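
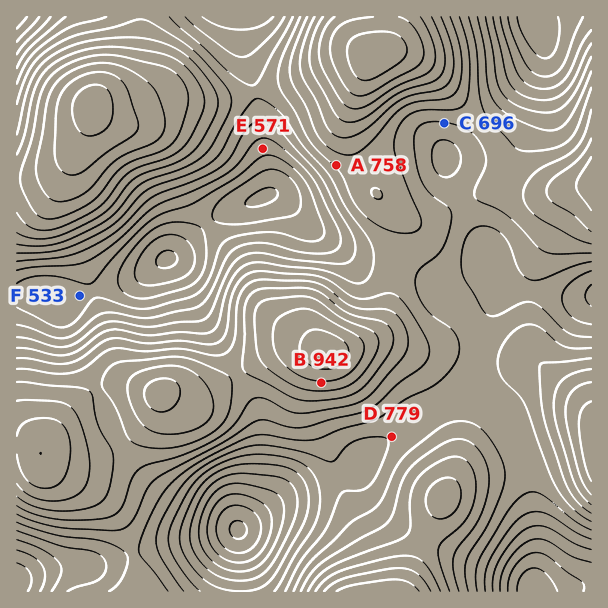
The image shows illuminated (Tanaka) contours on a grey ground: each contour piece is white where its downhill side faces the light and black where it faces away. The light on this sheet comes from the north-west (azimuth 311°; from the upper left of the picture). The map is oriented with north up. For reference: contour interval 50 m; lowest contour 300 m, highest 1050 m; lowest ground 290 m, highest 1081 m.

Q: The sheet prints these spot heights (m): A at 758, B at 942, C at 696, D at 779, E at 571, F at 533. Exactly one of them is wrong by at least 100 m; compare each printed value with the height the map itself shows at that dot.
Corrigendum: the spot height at D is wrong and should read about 654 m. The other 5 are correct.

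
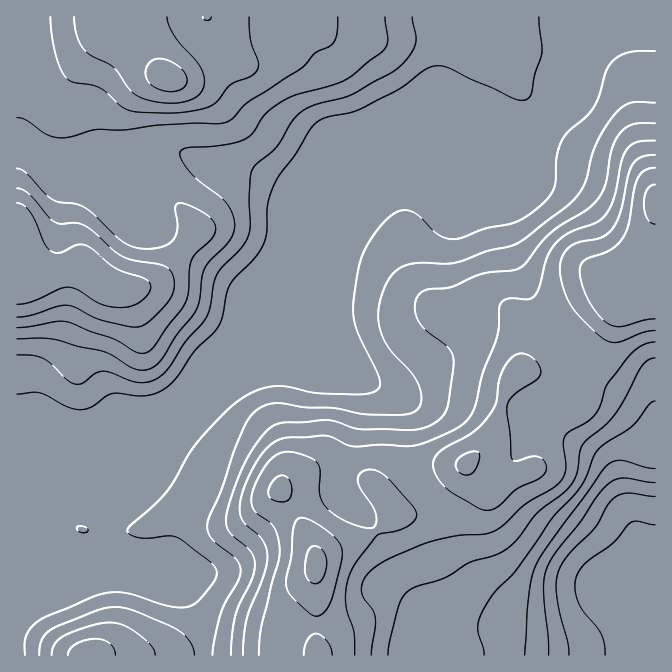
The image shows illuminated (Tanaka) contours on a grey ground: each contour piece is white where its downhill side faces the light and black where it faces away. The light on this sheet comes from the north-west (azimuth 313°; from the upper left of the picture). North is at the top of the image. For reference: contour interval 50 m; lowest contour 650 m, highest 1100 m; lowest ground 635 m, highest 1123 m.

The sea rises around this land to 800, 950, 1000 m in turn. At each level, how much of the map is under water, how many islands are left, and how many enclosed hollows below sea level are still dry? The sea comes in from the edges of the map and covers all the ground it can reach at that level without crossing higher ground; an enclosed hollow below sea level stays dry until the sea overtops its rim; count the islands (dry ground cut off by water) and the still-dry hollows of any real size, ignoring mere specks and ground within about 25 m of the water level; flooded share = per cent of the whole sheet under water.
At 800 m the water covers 30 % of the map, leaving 0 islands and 0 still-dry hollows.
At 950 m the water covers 70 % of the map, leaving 0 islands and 0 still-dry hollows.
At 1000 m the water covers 84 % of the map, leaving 1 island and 0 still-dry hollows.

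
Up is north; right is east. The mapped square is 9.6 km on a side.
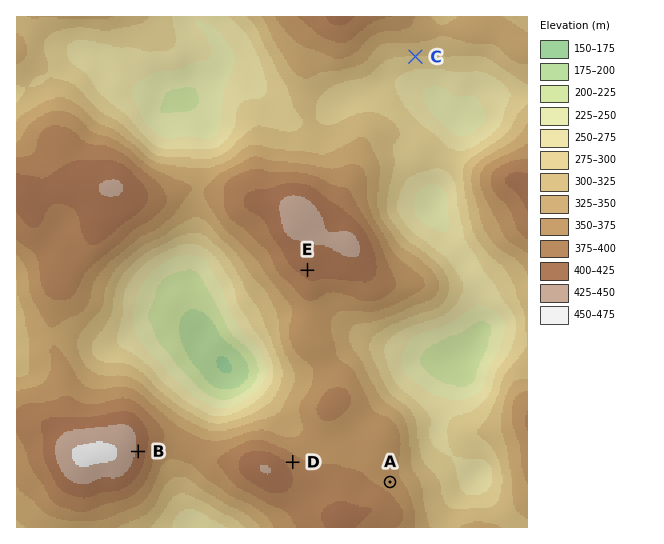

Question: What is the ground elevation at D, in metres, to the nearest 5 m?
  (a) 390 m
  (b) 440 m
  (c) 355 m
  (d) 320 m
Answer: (a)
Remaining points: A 365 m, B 420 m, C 300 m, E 410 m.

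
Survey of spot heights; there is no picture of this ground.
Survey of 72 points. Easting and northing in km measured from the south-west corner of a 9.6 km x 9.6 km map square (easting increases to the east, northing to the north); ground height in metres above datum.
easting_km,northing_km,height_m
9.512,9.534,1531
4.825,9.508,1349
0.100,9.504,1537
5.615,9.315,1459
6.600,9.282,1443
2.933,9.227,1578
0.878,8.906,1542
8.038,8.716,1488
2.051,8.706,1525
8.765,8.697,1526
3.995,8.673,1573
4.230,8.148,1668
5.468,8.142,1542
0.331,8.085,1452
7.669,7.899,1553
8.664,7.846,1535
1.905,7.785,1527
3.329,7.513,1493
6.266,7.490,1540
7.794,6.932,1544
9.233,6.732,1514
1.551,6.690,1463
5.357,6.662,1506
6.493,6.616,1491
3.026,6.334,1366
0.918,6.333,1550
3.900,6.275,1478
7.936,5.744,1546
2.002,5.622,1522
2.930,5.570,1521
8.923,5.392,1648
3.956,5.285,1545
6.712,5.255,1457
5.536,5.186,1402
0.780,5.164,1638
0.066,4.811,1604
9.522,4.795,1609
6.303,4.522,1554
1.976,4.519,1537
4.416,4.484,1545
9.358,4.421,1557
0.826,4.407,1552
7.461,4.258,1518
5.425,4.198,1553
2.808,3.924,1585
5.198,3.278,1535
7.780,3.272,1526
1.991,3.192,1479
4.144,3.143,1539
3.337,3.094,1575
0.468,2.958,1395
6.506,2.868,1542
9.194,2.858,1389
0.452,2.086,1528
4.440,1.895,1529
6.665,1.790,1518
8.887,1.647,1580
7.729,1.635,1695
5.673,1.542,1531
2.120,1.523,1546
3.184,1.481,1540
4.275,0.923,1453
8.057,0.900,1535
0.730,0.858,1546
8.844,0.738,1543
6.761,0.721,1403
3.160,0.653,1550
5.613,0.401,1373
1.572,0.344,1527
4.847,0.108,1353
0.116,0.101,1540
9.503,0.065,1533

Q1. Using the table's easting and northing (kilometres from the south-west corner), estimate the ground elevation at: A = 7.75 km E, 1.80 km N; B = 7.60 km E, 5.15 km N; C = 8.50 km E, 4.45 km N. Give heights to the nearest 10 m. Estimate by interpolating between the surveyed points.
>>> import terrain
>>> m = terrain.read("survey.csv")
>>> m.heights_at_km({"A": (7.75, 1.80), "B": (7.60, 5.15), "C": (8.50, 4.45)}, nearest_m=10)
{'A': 1720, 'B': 1510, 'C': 1570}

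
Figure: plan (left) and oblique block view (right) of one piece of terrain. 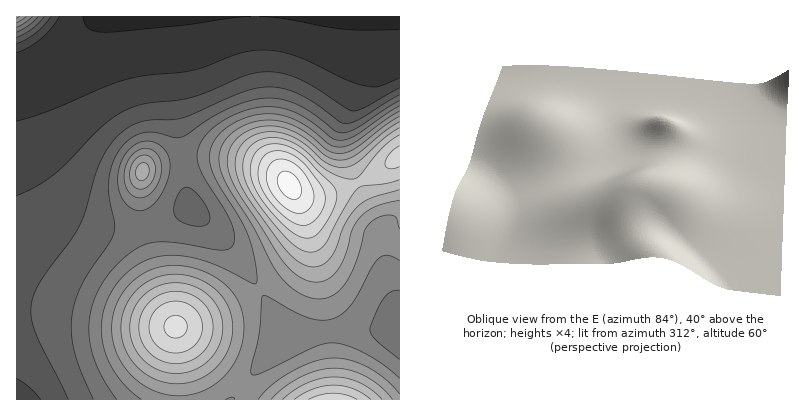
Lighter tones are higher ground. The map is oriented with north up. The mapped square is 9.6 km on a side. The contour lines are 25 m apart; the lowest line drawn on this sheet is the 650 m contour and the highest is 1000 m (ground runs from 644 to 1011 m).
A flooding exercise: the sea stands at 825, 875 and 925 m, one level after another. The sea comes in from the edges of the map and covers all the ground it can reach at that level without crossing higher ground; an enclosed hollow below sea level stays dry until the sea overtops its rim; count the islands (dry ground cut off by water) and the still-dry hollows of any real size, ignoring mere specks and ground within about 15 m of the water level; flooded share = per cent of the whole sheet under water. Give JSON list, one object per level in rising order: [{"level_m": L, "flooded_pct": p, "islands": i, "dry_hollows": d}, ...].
[{"level_m": 825, "flooded_pct": 73, "islands": 2, "dry_hollows": 0}, {"level_m": 875, "flooded_pct": 86, "islands": 1, "dry_hollows": 0}, {"level_m": 925, "flooded_pct": 94, "islands": 2, "dry_hollows": 0}]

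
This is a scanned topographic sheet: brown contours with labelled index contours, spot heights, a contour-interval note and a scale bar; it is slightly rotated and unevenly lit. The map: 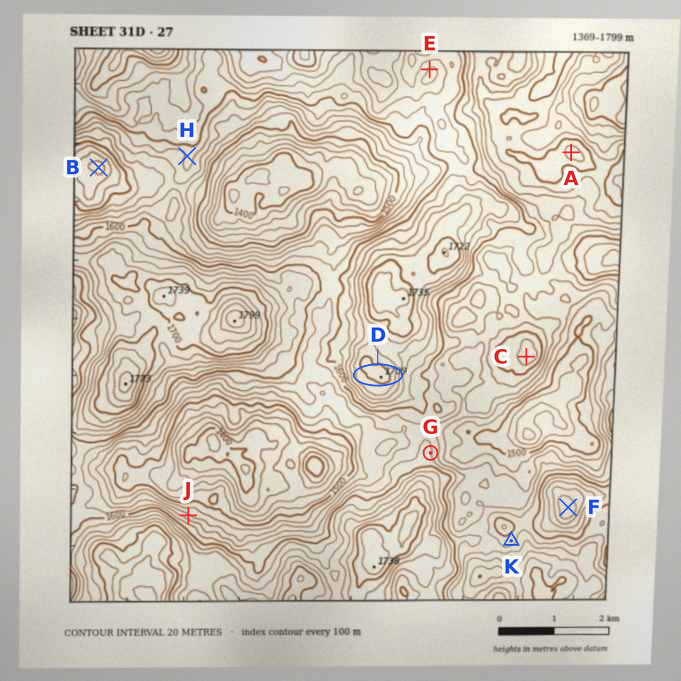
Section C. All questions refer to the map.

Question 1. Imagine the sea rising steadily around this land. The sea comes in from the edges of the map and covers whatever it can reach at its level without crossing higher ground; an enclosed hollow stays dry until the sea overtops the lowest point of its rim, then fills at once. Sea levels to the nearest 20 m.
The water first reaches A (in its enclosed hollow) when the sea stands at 1500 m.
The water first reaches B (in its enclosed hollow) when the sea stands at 1460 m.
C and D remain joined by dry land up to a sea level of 1560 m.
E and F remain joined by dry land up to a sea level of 1580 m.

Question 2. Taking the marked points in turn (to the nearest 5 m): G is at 1585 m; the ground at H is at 1585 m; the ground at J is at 1545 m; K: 1590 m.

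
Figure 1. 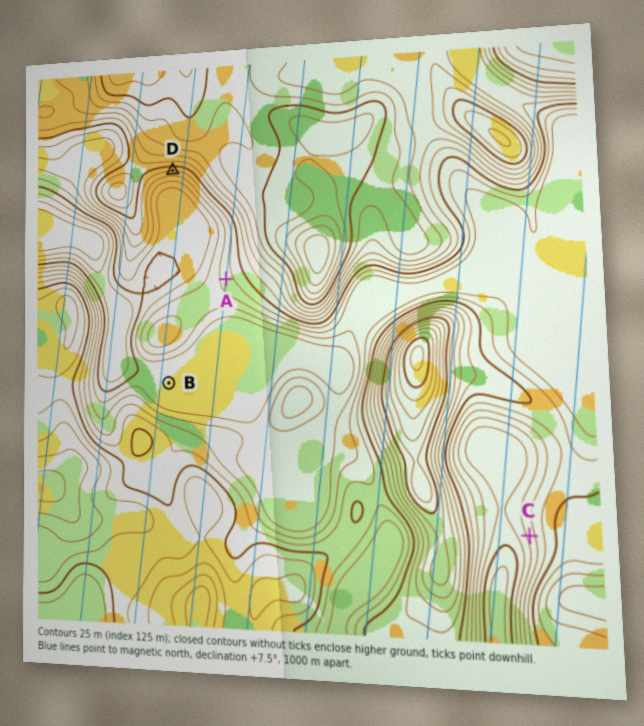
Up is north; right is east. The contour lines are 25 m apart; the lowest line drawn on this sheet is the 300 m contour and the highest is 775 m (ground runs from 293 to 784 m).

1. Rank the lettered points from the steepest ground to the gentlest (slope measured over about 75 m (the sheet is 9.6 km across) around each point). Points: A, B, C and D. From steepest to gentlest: D C A B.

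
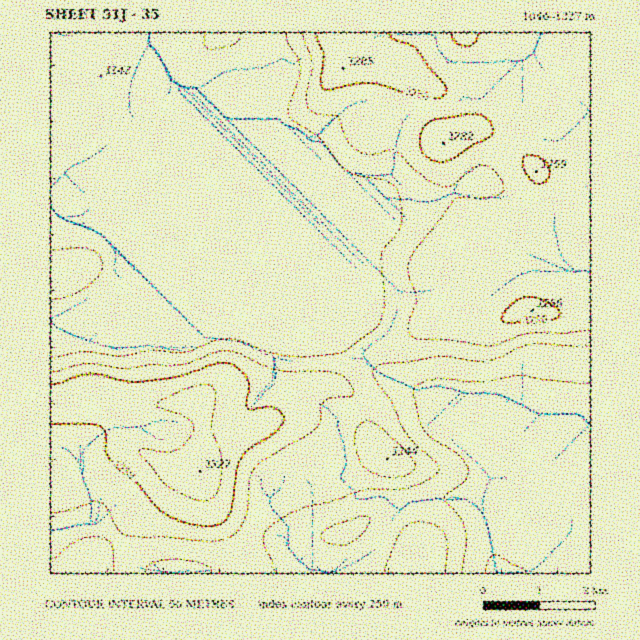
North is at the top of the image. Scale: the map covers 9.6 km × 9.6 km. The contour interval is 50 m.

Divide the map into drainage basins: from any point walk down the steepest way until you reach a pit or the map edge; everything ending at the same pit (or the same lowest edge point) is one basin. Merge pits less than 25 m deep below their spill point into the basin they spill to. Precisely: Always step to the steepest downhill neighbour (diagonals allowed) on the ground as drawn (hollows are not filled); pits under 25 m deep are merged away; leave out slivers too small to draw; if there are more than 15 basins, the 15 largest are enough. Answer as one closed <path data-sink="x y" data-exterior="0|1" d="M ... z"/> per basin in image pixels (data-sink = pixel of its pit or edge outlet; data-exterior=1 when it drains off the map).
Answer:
<path data-sink="212 203" data-exterior="0" d="M332 32l-282 1 0 368 13 0 23-7 12 0 41 13 56-6 5 8 3 14-2 39 2-7 8-8 39-14 17-9 14-24 10-9 25-8 22 1 32-34 28-8 35-21 23-6 3-3 12-33 18-21 3-25-12-1-9-6-21-44-7-31 1-21-6-34-6-9-35-16-26-4-26 2-2-2-3-17z"/><path data-sink="497 572" data-exterior="1" d="M590 32l-257 1 12 36 26-2 26 4 22 9 16 10 6 19 3 21-1 21 5 27 23 48 9 6 12 1-4 28-17 18-9 27-6 9-23 6-35 21-28 8-32 34-22-1-25 8-10 9-14 24-17 9-39 14-8 8-2 7 2-39-3-14-5-8-56 6-41-13-12 0-23 7-13 0 0 172 200 0 1-4-7-15-34-51-8-26 12 13 12 5 47 2 28-10 30-6 39-24 8-3 16 8 8 10 7 35 10 33 3 33 168-1z"/><path data-sink="346 533" data-exterior="0" d="M381 454l-11 3-39 24-30 6-28 10-47-2-8-2-16-16 0 2 8 24 34 51 8 19 169 0-1-26-13-45-5-30-8-10z"/>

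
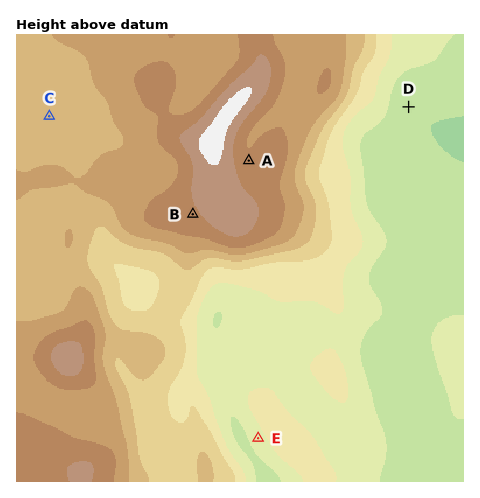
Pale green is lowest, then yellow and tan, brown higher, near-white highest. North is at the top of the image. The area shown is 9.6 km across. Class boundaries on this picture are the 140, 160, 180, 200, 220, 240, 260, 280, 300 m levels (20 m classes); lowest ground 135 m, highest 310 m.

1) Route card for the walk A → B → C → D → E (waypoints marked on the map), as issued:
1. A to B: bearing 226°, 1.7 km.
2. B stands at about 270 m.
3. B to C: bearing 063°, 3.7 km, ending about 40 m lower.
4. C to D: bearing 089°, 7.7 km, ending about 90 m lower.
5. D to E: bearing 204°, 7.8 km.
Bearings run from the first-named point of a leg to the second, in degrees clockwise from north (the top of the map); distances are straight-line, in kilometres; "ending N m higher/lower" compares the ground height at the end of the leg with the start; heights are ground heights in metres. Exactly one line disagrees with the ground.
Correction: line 3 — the bearing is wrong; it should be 304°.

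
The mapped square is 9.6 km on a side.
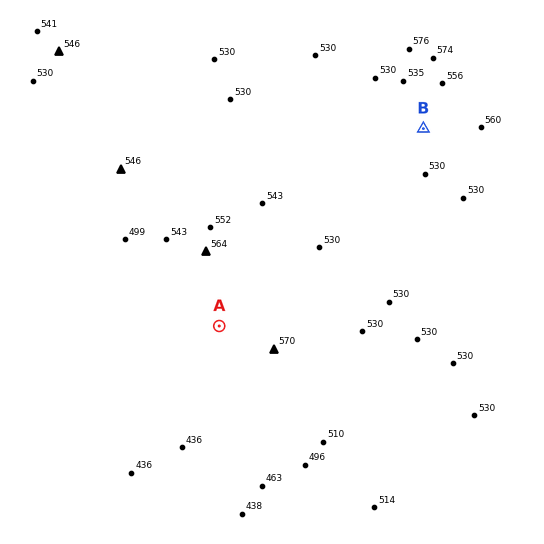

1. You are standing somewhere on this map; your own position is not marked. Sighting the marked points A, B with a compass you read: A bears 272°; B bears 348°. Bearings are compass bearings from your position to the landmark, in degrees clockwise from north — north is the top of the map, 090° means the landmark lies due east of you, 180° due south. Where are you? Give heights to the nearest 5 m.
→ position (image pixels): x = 467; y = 335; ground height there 530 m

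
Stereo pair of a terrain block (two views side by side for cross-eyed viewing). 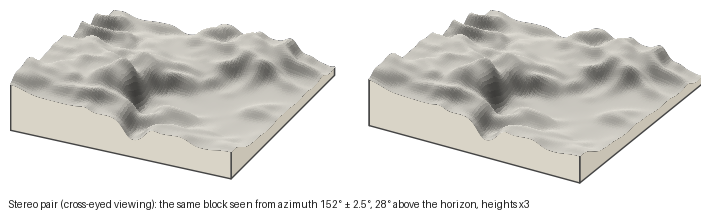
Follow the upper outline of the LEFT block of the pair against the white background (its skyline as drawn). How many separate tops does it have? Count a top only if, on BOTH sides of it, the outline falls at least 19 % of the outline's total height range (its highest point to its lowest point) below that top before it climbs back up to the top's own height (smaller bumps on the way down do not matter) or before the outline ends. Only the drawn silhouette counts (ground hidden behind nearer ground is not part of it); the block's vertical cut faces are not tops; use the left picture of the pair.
1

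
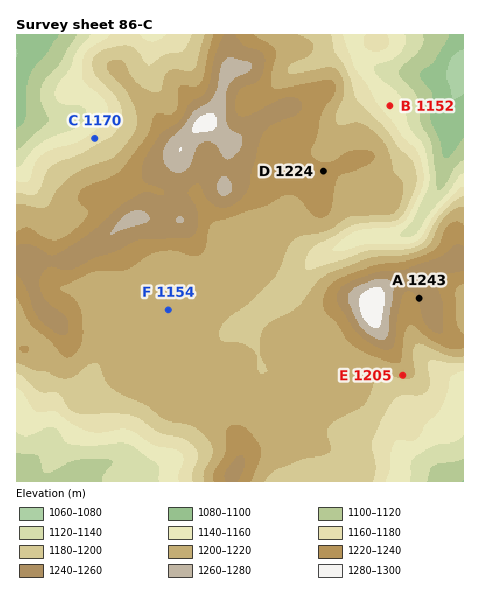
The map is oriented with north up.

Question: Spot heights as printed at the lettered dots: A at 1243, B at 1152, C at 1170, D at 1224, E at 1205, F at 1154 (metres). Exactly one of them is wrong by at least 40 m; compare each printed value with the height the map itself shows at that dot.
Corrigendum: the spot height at F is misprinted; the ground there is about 1204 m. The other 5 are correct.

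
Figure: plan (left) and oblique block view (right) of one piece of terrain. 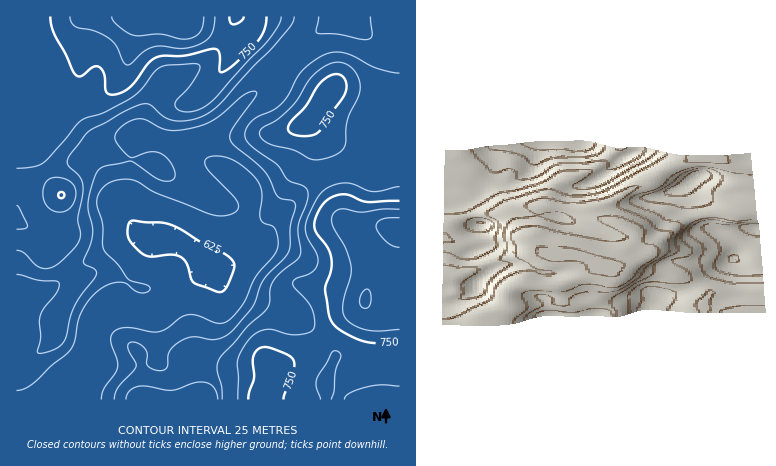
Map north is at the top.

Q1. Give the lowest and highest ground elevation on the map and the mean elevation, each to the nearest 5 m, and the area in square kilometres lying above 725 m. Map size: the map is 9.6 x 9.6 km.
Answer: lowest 625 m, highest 820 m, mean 700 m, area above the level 32.1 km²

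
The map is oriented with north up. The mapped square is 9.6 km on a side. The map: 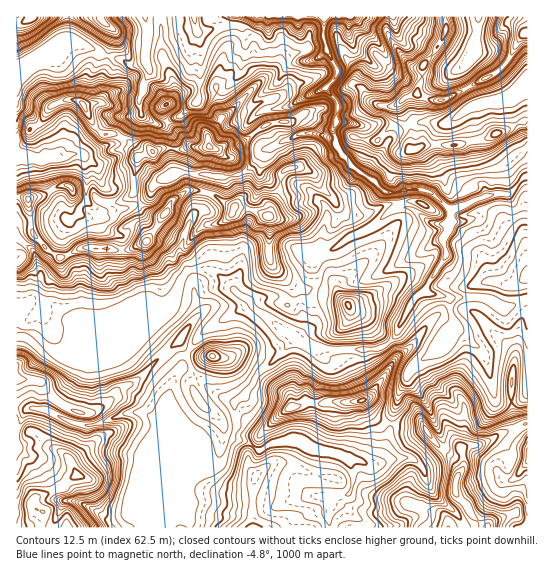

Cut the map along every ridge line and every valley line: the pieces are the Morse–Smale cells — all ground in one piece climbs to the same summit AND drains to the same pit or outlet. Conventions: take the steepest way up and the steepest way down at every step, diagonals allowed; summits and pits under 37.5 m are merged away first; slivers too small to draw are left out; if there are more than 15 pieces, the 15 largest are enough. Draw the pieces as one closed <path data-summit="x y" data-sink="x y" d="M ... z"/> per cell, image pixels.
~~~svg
<path data-summit="210 147" data-sink="325 17" d="M323 16l-128 1 5 25-1 56-18 18-22 9 6 2 8 11 0 35 12-1 34 5 20-2 11-7 10-15 5-4-5 20 0 4 5 4 14 6 19 1 11 5 16 17 2 15-6 16-2 15 7 0 9-4 14-11 25-12 19-16 12-2 8 2 17 14 18 2 0 6-5 8 4 16-18 26-4 8 1 3 20 5 37 0 18 10 9 0 17-6 1-124-5 0-16 18-10-2-12 3-34 15-24-20-18-2-10 3-13 0-13-12-18-11-16-19-6-17 4-31-10-12 0-3 9-10 1-7-10-19-4-17z"/><path data-summit="42 511" data-sink="325 17" d="M207 269l-20 2-15 31-11 6-8 7-6 15 0 4 32 33-10 24 0 11 4 11 4 6 28 28-16-15-48-20-16 1-27 11-15 1-14-4-24-12-28-1 0 120 152 0 7-22 12-15 3-9 7-7 17-11 4 0 5-5 12-30-1-26-20-10-16-14-18-12 7-16 17-20 22-15 20-9 4-5-10-6-23-21z"/><path data-summit="457 479" data-sink="325 17" d="M483 297l-35 1 7 28-10 8-11 18-19 12-7 9-1 8-8 12-11 46-8 20-9 6-13-5-10-1 3 3 2 12-1 13-5 8-12 1-4 3-3 15 2 14 157-1-15-12-5-10-11-11-1-9 9-20-3-14 2-4 19-3 19-11 27-10 0-121-18 5-9 0z"/><path data-summit="362 401" data-sink="325 17" d="M427 292l-9 3-5 4-17 36-15 13-63 1-24-10-25 26-12 9-12 20-10 8 1 27-3 9 13 3 13 10 15-8 20-2 11 6 32 6 33 12 5-1 5-5 7-16 12-50 8-12 1-8 7-9 19-12 11-18 10-8-6-19 0-8-4-3z"/><path data-summit="166 213" data-sink="325 17" d="M78 153l-13 4-19 0-5 4 6 24 12 16 9 21-15 29-13 19 0 11-11 21 12 3 12 0 12 11 18 7 22 0 45-19 7 3 9 0 9-9 5-16 8-12-8-16 0-7 12-30 12-12 7-28-2-2-15 0-9-3-11 1-13 6-9 8-3 8-12 9-15 5-19 3-10-5-6-6-2-40-2-6z"/><path data-summit="269 217" data-sink="325 17" d="M263 151l-12 16-12 8-10 2-18 0-7 28-12 12-4 8-8 22 0 7 9 17 18-2 7 3 27 24 9 5 25-5 10 1 10 6 8 11 0 13-7 10 1 2 11-10 5-12 0-23 3-5-3-32 7-8 7-28 0-12-18-20-15-6-15 0-14-6-5-4 4-16z"/><path data-summit="349 306" data-sink="325 17" d="M405 207l-12 2-23 19-21 9-14 11-9 4-8 0-5 5 3 21 0 11-3 5 0 23-2 8-14 13 1 2 20 9 59 0 9-4 10-10 15-32 7-8 7-4 4-10 18-26-4-16 5-8 0-6-18-2-17-14z"/><path data-summit="17 379" data-sink="325 17" d="M153 315l-16 10-70 28-9 0-8-4-20-17-13-1-1 76 29 2 24 12 14 4 15-1 27-11 16-1 48 20-14-17-6-13 2-16 8-15 0-4-32-33z"/><path data-summit="253 527" data-sink="325 17" d="M234 439l-6 8-4 12-5 5-4 0-17 11-9 10 1 43 139-1-1-13 3-15 4-3 12-1 4-4 2-9-2-20-5-5-9-4-32-6-11-6-20 2-15 8-13-10z"/><path data-summit="83 105" data-sink="325 17" d="M78 44l-16 1-37 22-9 2 0 36 10 4 10 13 9 17 2 18 18 0 9-4 12 2 20-10 8-1 6-5 12-18 9-7-2-13 10-27-2-12-16 3-8-5-20-5z"/><path data-summit="525 34" data-sink="325 17" d="M527 120l-45 20-25 5-34 0-6 4-6 0 1-15-5-9-9 6-9 9-16-13-32-6-5 1-3 11 6 17 10 13 24 17 10 11 44 0 24 20 34-15 12-3 10 2 16-18 5-2z"/><path data-summit="441 101" data-sink="325 17" d="M445 16l-120 0-2 18 1 7 3 10 10 19-1 7-9 10 0 3 10 12-1 19 37 6 14 13 19-13 2-2-9-20 4-6 14-6 6-16 0-11 10-12 12-21 2-8z"/><path data-summit="213 355" data-sink="325 17" d="M251 304l-46 27-17 20-7 16 18 12 16 14 19 10 11-9 12-20 12-9 26-27-16-10-10-11-12-6z"/><path data-summit="457 479" data-sink="527 461" d="M527 424l-26 9-19 11-15 1-6 4 3 16-8 14-1 11 5 9 7 6 5 10 15 13 6-7 20-8 10 6 5-1z"/><path data-summit="166 105" data-sink="325 17" d="M194 16l-49 1 3 12-3 32 4 13-5 9-5 20 2 12 14 9 8 0 18-8 18-18 1-56z"/>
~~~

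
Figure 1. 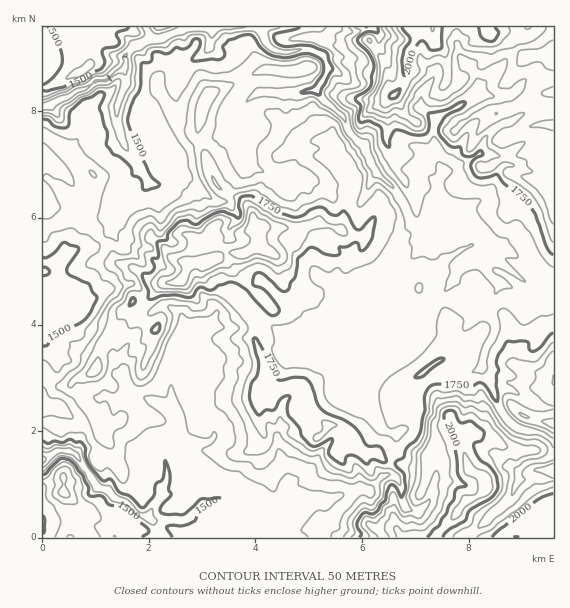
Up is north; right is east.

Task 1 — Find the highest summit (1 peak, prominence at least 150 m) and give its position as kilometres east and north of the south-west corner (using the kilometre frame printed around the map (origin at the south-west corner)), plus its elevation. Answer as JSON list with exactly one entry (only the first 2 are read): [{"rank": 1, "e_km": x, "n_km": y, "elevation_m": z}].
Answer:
[{"rank": 1, "e_km": 8.34, "n_km": 0.96, "elevation_m": 2076}]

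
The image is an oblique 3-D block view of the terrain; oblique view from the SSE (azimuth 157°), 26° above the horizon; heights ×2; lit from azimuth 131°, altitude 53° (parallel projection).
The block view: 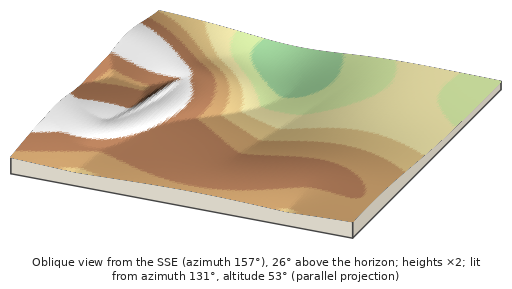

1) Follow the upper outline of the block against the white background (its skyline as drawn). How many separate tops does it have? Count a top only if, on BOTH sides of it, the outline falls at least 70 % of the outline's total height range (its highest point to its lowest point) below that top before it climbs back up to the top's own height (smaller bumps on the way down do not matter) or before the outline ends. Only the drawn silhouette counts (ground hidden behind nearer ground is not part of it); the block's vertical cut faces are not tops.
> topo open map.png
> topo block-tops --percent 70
0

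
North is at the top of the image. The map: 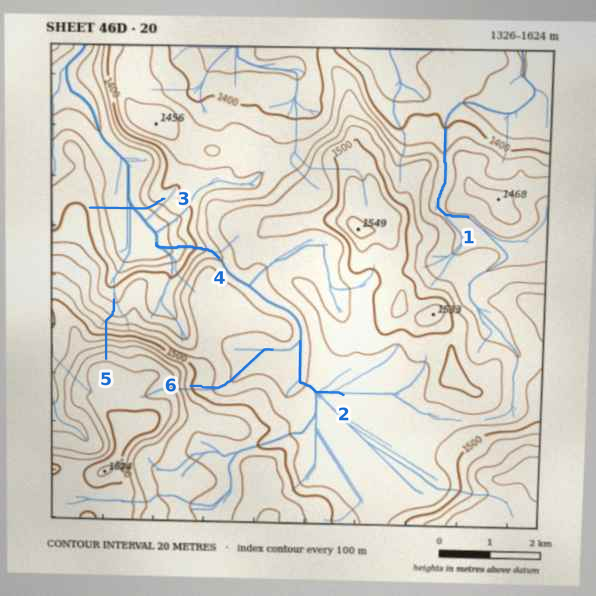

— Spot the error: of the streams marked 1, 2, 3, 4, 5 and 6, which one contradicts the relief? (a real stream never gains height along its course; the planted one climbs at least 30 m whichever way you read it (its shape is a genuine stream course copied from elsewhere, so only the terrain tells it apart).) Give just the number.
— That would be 3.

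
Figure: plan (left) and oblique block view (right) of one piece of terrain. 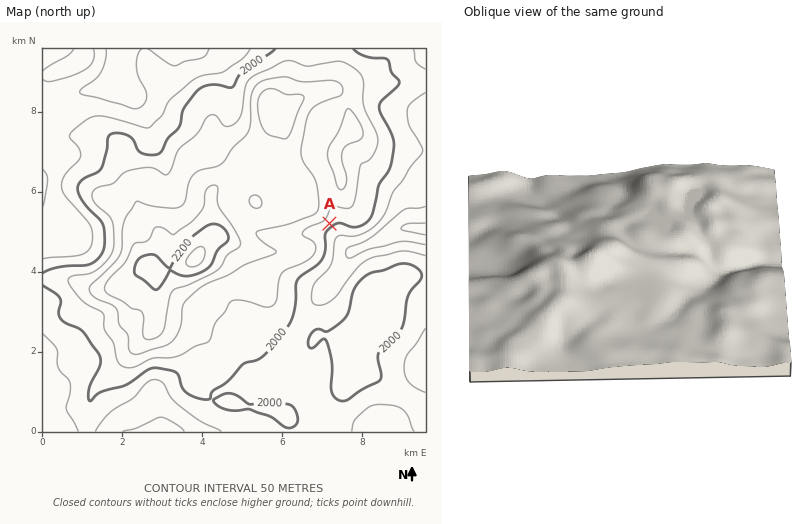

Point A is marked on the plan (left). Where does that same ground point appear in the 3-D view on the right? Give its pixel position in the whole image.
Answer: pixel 703 251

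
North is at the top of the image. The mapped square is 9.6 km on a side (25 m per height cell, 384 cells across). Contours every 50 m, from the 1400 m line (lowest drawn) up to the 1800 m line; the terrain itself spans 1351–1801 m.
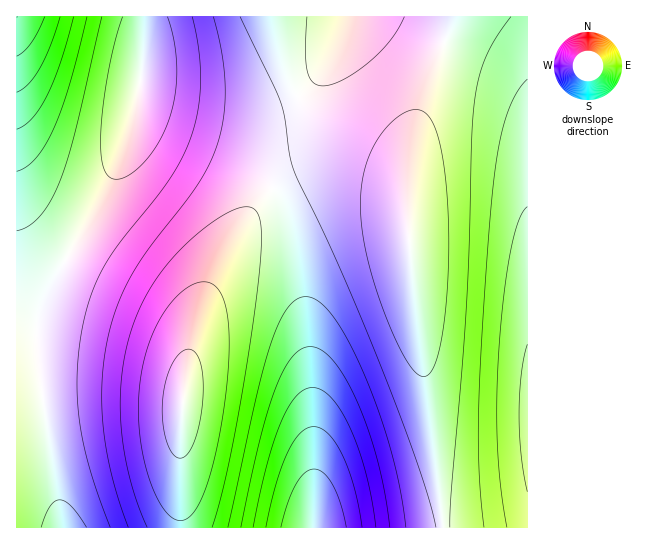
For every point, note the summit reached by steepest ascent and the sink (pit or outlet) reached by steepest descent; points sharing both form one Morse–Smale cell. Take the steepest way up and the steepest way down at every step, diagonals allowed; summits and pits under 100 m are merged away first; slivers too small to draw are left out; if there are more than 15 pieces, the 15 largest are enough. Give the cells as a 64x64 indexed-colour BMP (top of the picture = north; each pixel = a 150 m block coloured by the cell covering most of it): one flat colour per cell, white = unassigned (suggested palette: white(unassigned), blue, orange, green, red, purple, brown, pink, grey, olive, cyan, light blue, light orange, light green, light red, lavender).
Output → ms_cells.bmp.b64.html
<image width="64" height="64" href="data:image/bmp;base64,Qk12CAAAAAAAAHYAAAAoAAAAQAAAAEAAAAABAAQAAAAAAAAIAAATCwAAEwsAABAAAAAAAAAA////ALR3HwAOf/8ALKAsACgn1gC9Z5QAS1aMAMJ34wB/f38AIr28AM++FwDox64AeLv/AIrfmACWmP8A1bDFAERERBERERERERESIiIiIiIiIiIiIiIiIiIiIzMzMzMzREREERERERERERIiIiIiIiIiIiIiIiIiIiIjMzMzMzNEREEREREREREREiIiIiIiIiIiIiIiIiIiIiMzMzMzM0REQRERERERERESIiIiIiIiIiIiIiIiIiIiIzMzMzMzRERBERERERERERIiIiIiIiIiIiIiIiIiIiIjMzMzMzNEREEREREREREREiIiIiIiIiIiIiIiIiIiIiMzMzMzM0REQRERERERERESIiIiIiIiIiIiIiIiIiIiIzMzMzMzRERBERERERERERIiIiIiIiIiIiIiIiIiIiIjMzMzMzNERBEREREREREREiIiIiIiIiIiIiIiIiIiIjMzMzMzM0REERERERERERESIiIiIiIiIiIiIiIiIiIiMzMzMzMzREQRERERERERERIiIiIiIiIiIiIiIiIiIiIzMzMzMzNERBEREREREREREiIiIiIiIiIiIiIiIiIiIjMzMzMzM0REERERERERERESIiIiIiIiIiIiIiIiIiIiMzMzMzMzREQRERERERERERIiIiIiIiIiIiIiIiIiIiIzMzMzMzNERBEREREREREREiIiIiIiIiIiIiIiIiIiIjMzMzMzM0RBERERERERERESIiIiIiIiIiIiIiIiIiIiMzMzMzMzREERERERERERERIiIiIiIiIiIiIiIiIiIiMzMzMzMzNEQREREREREREREiIiIiIiIiIiIiIiIiIiIzMzMzMzM0RBERERERERERESIiIiIiIiIiIiIiIiIiIjMzMzMzMzREERERERERERERIiIiIiIiIiIiIiIiIiIiMzMzMzMzNEQREREREREREREiIiIiIiIiIiIiIiIiIiIzMzMzMzM0RBERERERERERERIiIiIiIiIiIiIiIiIiIjMzMzMzMzREEREREREREREREiIiIiIiIiIiIiIiIiIiMzMzMzMzNEQRERERERERERESIiIiIiIiIiIiIiIiIiMzMzMzMzM0QRERERERERERERIiIiIiIiIiIiIiIiIiIzMzMzMzMzREERERERERERERESIiIiIiIiIiIiIiIiIjMzMzMzMzNEQRERERERERERERIiIiIiIiIiIiIiIiIiMzMzMzMzM0RBEREREREREREREiIiIiIiIiIiIiIiIiIzMzMzMzMzREERERERERERERESIiIiIiIiIiIiIiIiIjMzMzMzMzNERBEREREREREREREiIiIiIiIiIiIiIiIiMzMzMzMzM0REERERERERERERESIiIiIiIiIiIiIiIiIzMzMzMzMzRERBEREREREREREREiIiIiIiIiIiIiIiIjMzMzMzMzNEREQRERERERERERESIiIiIiIiIiIiIiIjMzMzMzMzM0RERBEREREREREREREiIiIiIiIiIiIiIiMzMzMzMzMzREREQRERERERERERESIiIiIiIiIiIiIiIzMzMzMzMzNERERBEREREREREREREiIiIiIiIiIiIiIjMzMzMzMzM0REREQRERERERERERESIiIiIiIiIiIiIiMzMzMzMzMzREREREEREREREREREREiIiIiIiIiIiIiIzMzMzMzMzNEREREQRERERERERERERIiIiIiIiIiIiIjMzMzMzMzM0REREREERERERERERERESIiIiIiIiIiIiMzMzMzMzMzREREREQRERERERERERERIiIiIiIiIiIiIzMzMzMzMzNEREREREERERERERERERESIiIiIiIiIiIjMzMzMzMzM0REREREQREREREREREREREiIiIiIiIiIhMzMzMzMzMzREREREREERERERERERERERIiIiIiIiIREzMzMzMzMzNEREREREQRERERERERERERERIiIiIRERFTMzMzMzMzM0REREREREEREREREREREREREREREREREVMzMzMzMzMzREREREREQREREREREREREREREREREREVUzMzMzMzMzNEREREREREEREREREREREREREREREREVVTMzMzMzMzM0REREREREQRERERERERERERERERERFVVVUzMzMzMzMzRERERERERBERERERERERERERERERVVVVVTMzMzMzMzNEREREREREEREREREREREREREREVVVVVVVMzMzMzMzM0RERERERERBERERERERERERERFVVVVVVVUzMzMzMzMzREREREREREERERERERERERERFVVVVVVVVVMzMzMzMzNEREREREREQRERERERERERERFVVVVVVVVVUzMzMzMzM0RERERERERBERERERERERERFVVVVVVVVVVTMzMzMzMzREREREREREERERERERERERFVVVVVVVVVVVUzMzMzMzNERERERERERBEREREREREREVVVVVVVVVVVVTMzMzMzM0REREREREREERERERERERERVVVVVVVVVVVVMzMzMzMzREREREREREQRERERERERERVVVVVVVVVVVVVTMzMzMzNERERERERERBERERERERERFVVVVVVVVVVVVVMzMzMzM0REREREREREEREREREREREVVVVVVVVVVVVVUzMzMzMzREREREREREQRERERERERERVVVVVVVVVVVVVVMzMzMzNERERERERERBERERERERERVVVVVVVVVVVVVVUzMzMzM0REREREREREERERERERERFVVVVVVVVVVVVVVVMzMzMz"/>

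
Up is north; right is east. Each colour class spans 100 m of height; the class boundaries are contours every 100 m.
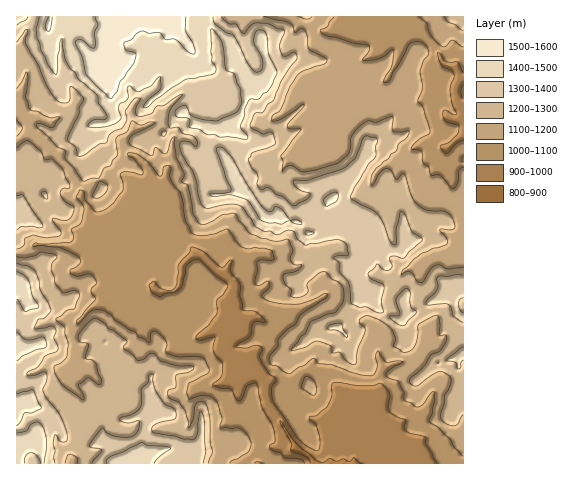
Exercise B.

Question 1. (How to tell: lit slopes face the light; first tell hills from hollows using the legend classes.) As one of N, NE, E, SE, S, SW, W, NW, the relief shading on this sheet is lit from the SE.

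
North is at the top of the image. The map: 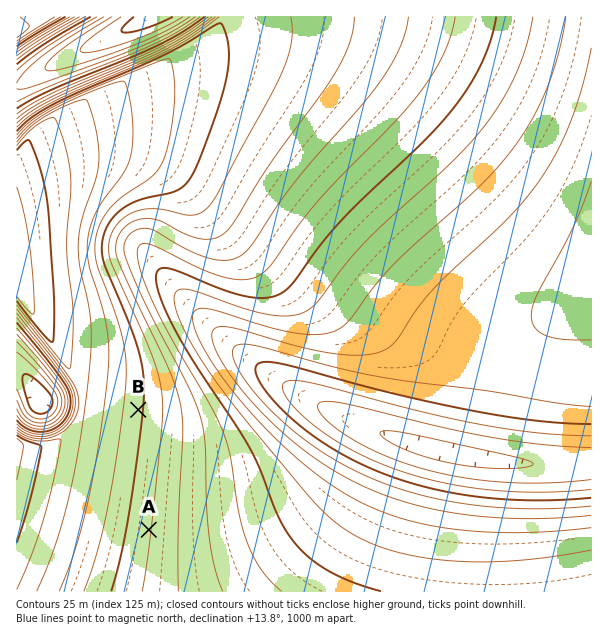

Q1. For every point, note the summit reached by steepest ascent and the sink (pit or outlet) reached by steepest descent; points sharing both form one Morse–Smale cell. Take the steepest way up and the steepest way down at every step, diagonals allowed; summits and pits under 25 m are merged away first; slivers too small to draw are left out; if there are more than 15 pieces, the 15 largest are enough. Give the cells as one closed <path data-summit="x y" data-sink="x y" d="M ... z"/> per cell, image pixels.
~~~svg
<path data-summit="17 285" data-sink="446 452" d="M591 16l-363 0 0 4-10 10-33 24-119 60-24 14-14 15-12 16 0 129 40 57 22 35 4 15 0 13 67 10 39 0 13-3 18-9 38-28 16 0 47 28 60 27 66 19 58 10 2 2-2 49 1 78 86 1z"/><path data-summit="17 444" data-sink="446 452" d="M269 376l-15 3-30 24-23 12-13 3-39 0-68-9-2 10-6 10-14 13-9 4-17 4-16-4-1 145 489 0-1-78 2-49-2-2-58-10-66-19-60-27z"/><path data-summit="17 285" data-sink="153 17" d="M227 16l-78 0-11 8-76 36-36 22-9 3-1 73 26-30 24-14 119-60 33-24 10-10z"/><path data-summit="17 32" data-sink="153 17" d="M147 16l-130 0-1 68 4 1 6-3 36-22 76-36z"/><path data-summit="17 285" data-sink="41 401" d="M17 289l-1 82 4 1 8 8 13 22 40 7 1-14-4-15-22-35z"/><path data-summit="17 444" data-sink="41 401" d="M20 372l-4 0 0 74 2 2 14 2 18-4 13-7 10-10 6-10 1-9-2-2-37-6-13-22z"/>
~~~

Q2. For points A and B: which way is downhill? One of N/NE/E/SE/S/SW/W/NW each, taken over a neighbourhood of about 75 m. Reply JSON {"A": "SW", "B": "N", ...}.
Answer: {"A": "E", "B": "E"}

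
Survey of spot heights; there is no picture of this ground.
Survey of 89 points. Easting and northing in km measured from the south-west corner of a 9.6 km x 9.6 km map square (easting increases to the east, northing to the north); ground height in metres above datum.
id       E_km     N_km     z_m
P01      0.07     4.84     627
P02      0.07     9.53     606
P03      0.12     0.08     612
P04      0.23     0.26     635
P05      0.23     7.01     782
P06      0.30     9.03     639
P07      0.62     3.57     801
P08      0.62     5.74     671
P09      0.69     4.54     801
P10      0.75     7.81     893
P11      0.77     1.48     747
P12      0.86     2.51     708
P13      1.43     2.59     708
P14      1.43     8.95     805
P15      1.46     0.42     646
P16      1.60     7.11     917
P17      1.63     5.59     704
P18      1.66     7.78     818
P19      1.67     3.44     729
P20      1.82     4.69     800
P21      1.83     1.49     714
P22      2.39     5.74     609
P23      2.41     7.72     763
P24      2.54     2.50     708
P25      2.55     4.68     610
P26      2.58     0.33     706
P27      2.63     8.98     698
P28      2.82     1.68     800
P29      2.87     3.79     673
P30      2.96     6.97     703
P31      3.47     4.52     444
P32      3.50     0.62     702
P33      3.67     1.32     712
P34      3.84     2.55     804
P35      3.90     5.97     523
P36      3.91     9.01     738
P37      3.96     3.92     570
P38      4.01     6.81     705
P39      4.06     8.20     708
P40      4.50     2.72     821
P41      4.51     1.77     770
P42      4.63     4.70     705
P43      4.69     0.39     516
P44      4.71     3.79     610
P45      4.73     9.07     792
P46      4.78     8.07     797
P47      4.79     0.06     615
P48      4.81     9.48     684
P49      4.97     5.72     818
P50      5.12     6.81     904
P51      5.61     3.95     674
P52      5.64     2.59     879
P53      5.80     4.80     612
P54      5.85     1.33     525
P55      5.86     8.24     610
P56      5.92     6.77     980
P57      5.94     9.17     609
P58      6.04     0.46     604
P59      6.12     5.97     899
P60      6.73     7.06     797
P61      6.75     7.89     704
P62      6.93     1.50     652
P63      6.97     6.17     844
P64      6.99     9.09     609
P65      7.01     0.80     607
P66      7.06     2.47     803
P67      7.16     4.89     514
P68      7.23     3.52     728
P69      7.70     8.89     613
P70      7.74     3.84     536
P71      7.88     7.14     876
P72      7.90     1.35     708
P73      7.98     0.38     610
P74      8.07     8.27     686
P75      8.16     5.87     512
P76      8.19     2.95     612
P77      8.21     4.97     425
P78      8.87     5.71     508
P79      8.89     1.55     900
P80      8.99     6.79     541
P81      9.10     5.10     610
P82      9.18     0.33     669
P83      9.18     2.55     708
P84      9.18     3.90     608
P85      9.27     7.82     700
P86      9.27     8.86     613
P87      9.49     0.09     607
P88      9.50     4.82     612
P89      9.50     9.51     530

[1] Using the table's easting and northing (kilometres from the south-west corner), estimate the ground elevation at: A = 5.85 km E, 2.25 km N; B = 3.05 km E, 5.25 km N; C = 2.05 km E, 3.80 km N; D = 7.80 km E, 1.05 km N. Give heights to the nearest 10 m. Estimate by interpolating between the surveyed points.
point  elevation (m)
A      800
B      510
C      790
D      710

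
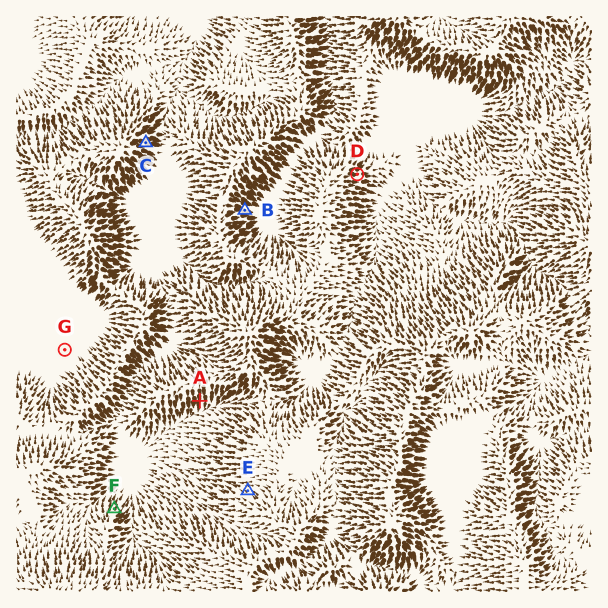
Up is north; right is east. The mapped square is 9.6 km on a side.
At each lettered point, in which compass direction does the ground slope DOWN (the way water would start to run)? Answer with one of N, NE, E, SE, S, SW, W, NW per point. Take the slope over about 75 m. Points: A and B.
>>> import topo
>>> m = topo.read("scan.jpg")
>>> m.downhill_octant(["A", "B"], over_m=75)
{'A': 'S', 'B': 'E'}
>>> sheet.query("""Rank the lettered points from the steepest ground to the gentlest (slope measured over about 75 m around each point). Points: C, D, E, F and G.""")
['C', 'F', 'D', 'E', 'G']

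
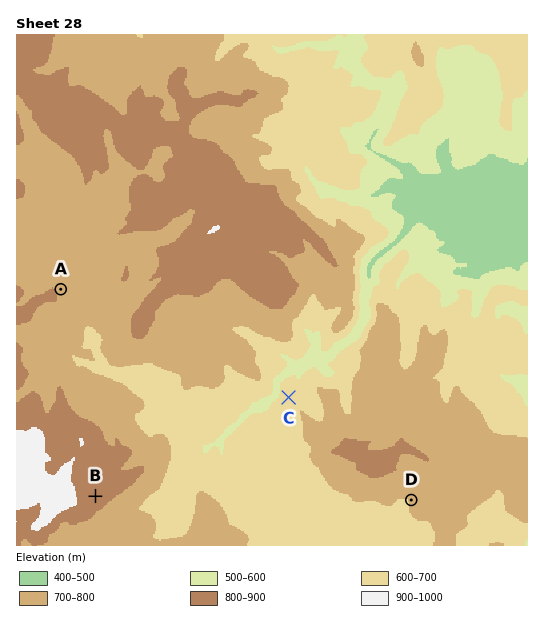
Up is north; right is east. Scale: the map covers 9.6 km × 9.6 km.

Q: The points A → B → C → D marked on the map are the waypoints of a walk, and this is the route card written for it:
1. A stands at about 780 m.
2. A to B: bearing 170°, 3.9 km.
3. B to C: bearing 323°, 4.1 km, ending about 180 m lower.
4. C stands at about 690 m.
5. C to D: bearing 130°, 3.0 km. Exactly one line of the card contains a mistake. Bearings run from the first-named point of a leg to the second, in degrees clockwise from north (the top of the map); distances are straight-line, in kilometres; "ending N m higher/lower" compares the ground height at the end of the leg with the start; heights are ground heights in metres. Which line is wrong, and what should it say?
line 3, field bearing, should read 63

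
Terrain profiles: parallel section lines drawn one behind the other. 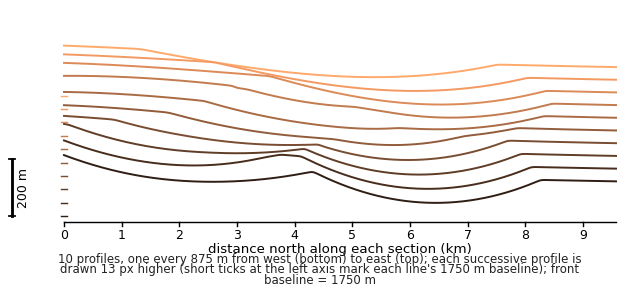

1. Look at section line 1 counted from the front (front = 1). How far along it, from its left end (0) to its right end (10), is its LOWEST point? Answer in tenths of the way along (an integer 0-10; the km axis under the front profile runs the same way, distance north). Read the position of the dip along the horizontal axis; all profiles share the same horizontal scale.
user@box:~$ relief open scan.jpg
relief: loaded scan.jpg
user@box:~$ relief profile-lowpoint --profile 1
7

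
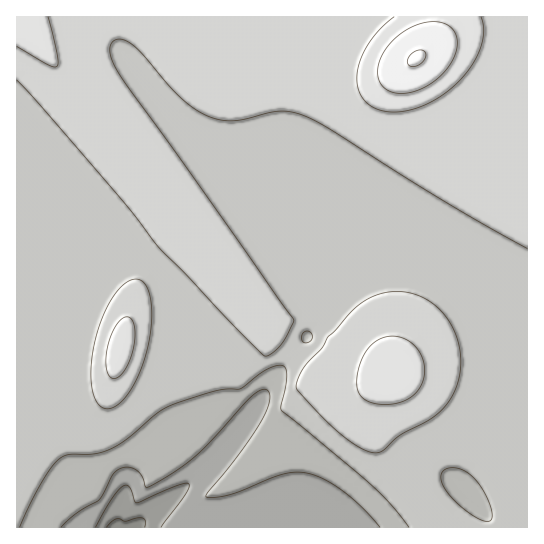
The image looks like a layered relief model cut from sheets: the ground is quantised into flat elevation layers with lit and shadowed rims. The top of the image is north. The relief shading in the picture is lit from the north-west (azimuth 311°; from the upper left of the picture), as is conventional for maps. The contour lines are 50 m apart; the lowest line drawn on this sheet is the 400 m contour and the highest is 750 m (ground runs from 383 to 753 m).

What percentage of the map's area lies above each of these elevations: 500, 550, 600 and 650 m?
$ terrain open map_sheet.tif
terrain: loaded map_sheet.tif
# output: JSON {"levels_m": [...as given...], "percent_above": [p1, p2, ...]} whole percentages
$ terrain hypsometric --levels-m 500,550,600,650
{"levels_m": [500, 550, 600, 650], "percent_above": [94, 86, 40, 6]}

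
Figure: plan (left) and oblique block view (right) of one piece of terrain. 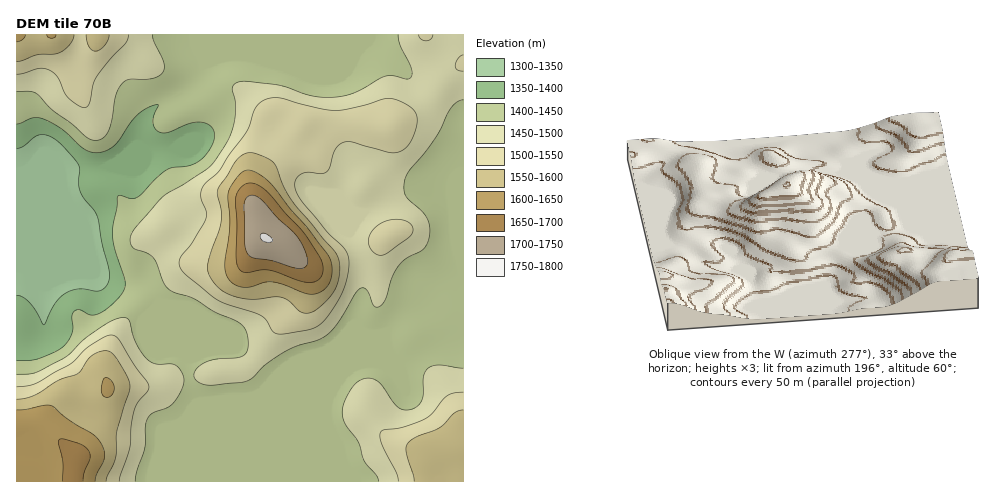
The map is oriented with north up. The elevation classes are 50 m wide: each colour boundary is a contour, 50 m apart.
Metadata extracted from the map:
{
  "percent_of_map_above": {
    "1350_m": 94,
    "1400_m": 87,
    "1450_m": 50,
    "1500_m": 27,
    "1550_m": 14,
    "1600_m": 7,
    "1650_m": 3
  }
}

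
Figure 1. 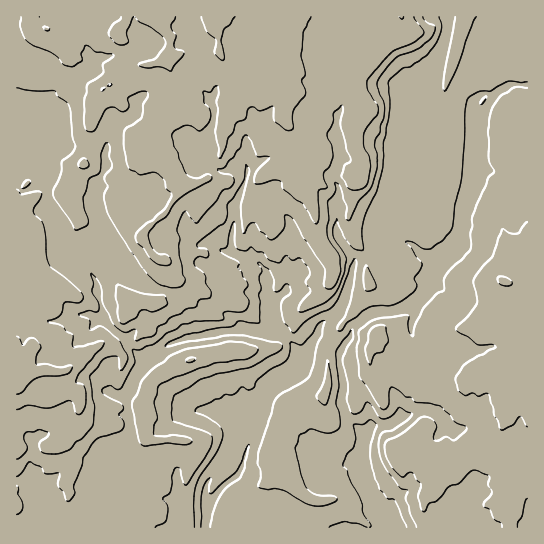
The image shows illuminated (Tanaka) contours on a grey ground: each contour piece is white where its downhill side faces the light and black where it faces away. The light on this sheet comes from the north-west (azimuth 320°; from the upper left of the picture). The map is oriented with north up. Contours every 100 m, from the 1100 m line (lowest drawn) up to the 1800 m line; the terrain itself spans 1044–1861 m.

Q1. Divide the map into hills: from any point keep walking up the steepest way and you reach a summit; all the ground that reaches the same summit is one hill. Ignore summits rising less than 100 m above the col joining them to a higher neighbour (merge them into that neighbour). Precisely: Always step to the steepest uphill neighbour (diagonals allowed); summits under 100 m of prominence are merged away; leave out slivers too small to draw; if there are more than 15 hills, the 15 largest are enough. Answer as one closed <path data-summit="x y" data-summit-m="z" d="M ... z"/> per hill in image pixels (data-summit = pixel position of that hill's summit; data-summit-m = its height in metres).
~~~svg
<path data-summit="211 17" data-summit-m="1861" d="M527 16l-511 1 0 133 9 3 20 18 3 11 0 23 12 22-4 6-1 8 1 17 7 5 11 0 8-3 3 2 12 23 0 9 6 15 0 10 28 27-14 11-6 9 0 27 7 3 7 0 6-9 4-12 14-16 17-14 23-8 49-8 11 0 20 6 9-3 7 4 10 11 2 24-8 10-14 8-7 9-12 33-9 18-2 8-14-2-24 30-2 14 3 12-2 17 182-1-11-14-13-31 0-39 3-6-19-16-7-18 3-18-5-27 1-7 11-14 2-10 14-11 11-4 13 0 23-7 17-19 1-9 7-14 17-16 4-8 4-28 7-25 8-19 2-40 6-18 6-11 16-13 19 0z"/><path data-summit="505 282" data-summit-m="1508" d="M519 84l-6 0-11 5-15 20-6 18-2 40-12 34-7 38-4 8-17 16-7 14-1 9-6 8-11 11-23 7-13 0-11 4-14 11-2 10-11 14-1 7 5 27-3 18 7 18 19 16-3 6 0 39 13 31 12 15 139-1 0-441z"/><path data-summit="17 367" data-summit-m="1726" d="M19 151l-3 0 0 284 13 2 4 6 5-7 13-5 12 0 11 5 6 10 15 13 16 8 16-24 2-9 0-16-2-23-9 1-7-3-2-3 2-24 6-9 14-11-28-27 0-10-6-15 0-9-12-23-3-2-8 3-11 0-7-5-1-17 1-8 4-6-12-22 0-23-3-11z"/><path data-summit="191 359" data-summit-m="1508" d="M249 329l-60 8-23 8-22 18-9 12-8 19 2 40-6 16 44 11 9 8 2 59 27-1 3-16-3-22 3-7 23-27 14 2 2-8 9-18 12-33 7-9 14-8 8-10-2-24-10-11-7-4-9 3z"/>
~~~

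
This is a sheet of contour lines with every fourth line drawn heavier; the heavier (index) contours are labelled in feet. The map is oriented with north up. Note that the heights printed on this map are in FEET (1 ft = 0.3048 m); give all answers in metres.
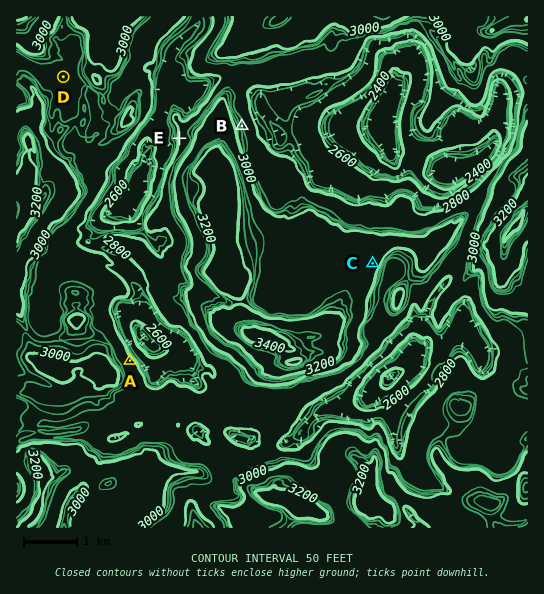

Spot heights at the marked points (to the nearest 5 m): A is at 860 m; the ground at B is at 870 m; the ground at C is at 920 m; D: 860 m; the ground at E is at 855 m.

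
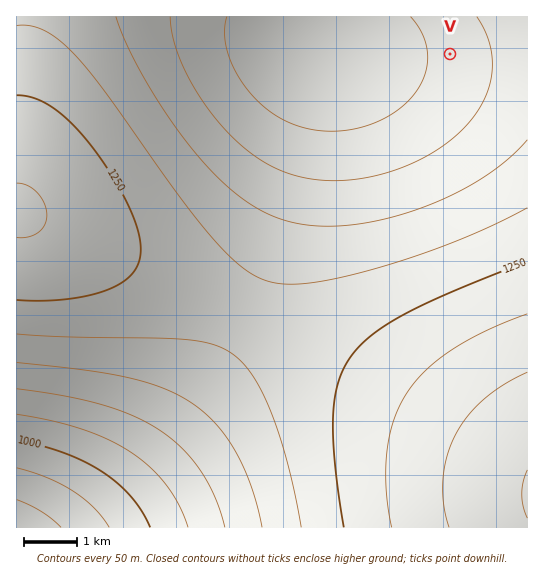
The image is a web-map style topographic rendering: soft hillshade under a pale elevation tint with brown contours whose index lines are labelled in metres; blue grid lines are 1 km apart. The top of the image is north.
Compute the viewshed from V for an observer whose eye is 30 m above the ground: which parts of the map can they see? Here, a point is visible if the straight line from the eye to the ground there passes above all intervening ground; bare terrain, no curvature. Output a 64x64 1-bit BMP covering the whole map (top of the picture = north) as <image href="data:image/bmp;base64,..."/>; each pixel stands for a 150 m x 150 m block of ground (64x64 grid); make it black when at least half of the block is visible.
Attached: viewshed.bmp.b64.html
<image width="64" height="64" href="data:image/bmp;base64,Qk0+AgAAAAAAAD4AAAAoAAAAQAAAAEAAAAABAAEAAAAAAAACAAATCwAAEwsAAAIAAAAAAAAA////AAAAAAAAAAAAAAAAAAAAAAAAAAAAAAAAAAAAAAAAAAAAAAAAAAAAAAAAAAAAAAAAAAAAAAAAAAAAAAAAAAAAAAAAAAAAAAAAAAAAAAAAAAAAAAAAAAAAAAAAAAAAAAAAAAAAAAAAAAAAAAAAAAAAAAAAAAAAAAAAAAAAAAAAAAAAAAAAAAAAAAAAAAAAAAAAAAAAAAAAAAAAAAAAHwAAAAAAAAD/AAAAAAAAA/8AAAAAAAAP/wAAAAAAAD//AAAAAAAAf/8AAAAAAAH//wAAAAAAB///AAAAAAAf//8AAAAAAH///wAAAAAD////AAAAAH////8AAAAP/////wAAAf//////AAAf//////8AAP///////wAH////////AB////////8AP////////wD/////////Af////////8D/////////wP/////////B/////////8P/////////w//////////D/////////8f/////////x//////////H/////////8f/////////x//////////H/////////8f/////////x//////////H/////////8f/////////x//////////H/////////8f/////////x//////////H/////////8f/////////x//////////H/////////8P/////////w=="/>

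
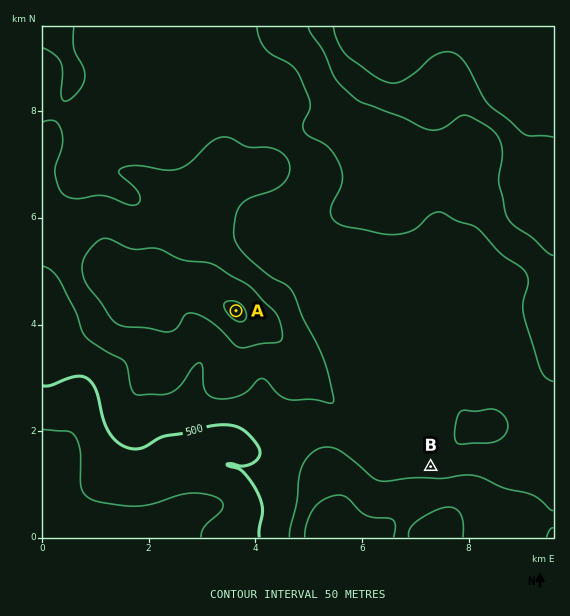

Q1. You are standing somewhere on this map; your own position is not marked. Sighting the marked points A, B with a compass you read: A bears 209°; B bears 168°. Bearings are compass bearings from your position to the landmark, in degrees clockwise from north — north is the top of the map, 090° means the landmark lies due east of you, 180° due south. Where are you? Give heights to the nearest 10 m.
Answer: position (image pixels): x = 353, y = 100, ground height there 600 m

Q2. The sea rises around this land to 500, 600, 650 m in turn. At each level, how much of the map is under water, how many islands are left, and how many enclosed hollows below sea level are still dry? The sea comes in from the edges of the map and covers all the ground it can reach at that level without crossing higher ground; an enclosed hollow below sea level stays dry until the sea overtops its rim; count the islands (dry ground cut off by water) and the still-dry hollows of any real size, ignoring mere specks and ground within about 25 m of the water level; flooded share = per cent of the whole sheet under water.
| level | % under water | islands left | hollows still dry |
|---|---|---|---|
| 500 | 10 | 0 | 0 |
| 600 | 84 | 1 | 0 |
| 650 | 95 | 0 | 0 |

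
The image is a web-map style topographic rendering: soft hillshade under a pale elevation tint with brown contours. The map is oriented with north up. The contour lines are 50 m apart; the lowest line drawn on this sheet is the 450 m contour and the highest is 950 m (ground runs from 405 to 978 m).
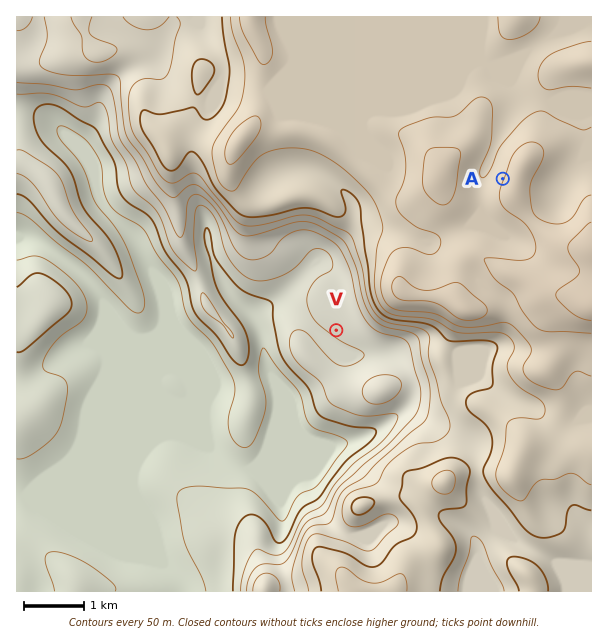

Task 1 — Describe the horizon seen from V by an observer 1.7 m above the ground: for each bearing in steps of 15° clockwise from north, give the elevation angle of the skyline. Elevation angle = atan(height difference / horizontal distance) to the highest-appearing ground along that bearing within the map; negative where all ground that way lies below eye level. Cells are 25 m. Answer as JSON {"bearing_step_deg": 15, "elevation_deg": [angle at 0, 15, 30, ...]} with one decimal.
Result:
{"bearing_step_deg": 15, "elevation_deg": [5.9, 6.5, 10.5, 15.6, 17.3, 13.8, 7.3, 5.9, 4.5, 3.5, 4.3, 3.6, 3.5, 1.7, 0.6, 0.9, 0.8, 0.3, -0.2, -0.2, 0.7, 3.1, 5.3, 5.7]}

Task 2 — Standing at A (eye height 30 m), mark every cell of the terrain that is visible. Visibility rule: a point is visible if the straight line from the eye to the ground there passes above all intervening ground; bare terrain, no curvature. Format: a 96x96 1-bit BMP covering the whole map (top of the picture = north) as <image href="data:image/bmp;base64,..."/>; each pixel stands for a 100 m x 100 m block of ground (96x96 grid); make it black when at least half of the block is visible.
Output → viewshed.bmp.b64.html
<image width="96" height="96" href="data:image/bmp;base64,Qk2+BAAAAAAAAD4AAAAoAAAAYAAAAGAAAAABAAEAAAAAAIAEAAATCwAAEwsAAAIAAAAAAAAA////AAAAAAAAAAAAAAAAAAAAAAAAAAAAAAAAAAAAAAAAAAAAAAAAAAAAAAAAAAAAAAAAAAAAAAAAAAAAAAAAAAAAAAAAAAAAAAAAAAAAAAAAAAAAAAAAAAAAAAAAAAAAAAAAAAAAAAAAAAAAAAAAAAAAAAAAAAAAAAAAAAAAAAAAAAAAAAAAAAAAAAAAAAAAAAAAAAAAAAAAAAAAAAAAAAAAAAAAAAAAAAAAAAAAAAAAAAAAAAAAAAAAAAAAAAAAAAAAAAAAAAAAAAAAAAAAAAAAAAAAAAAAAAAAAAAAAAAAAAAAAAAAAAAAAAAAAAAAAAAAAAAAAAAAAAAAAAAAAAAAAAAAAAAAAAAAAAAAAAAAAAAAAAAAAAAAAAAAAAAAAAAAAAAAAAAAAAAAAAAAAAAAAAAAAAAAAAAAAAAAAAAAAAAAAAAAAAAAAAAAAAAAAAAAAAAAAAAAAAAAAAAAAAAAAAAAAAAAAAAAAAAAAAAAAAAAAAAAAAAAAAAAAAAAAAAAAAAAAAAAAAAAAAAAAAAAAAAAAAAAAAAAAAAAAAAAAAAAAAAAAAAAAAAAAAAAAAAAAAAAAAAAAAAAAAAAAAAAAAAAAAAAAAAAAAAAAAAAAAAAAAAAAAAAAAAAAAAAAAAAAAAAAAAAAAAAAAAAAAAAAAAAAAAAAAAAAAAAAAAAAAAAAAAAAAAAAAAAAAAAAAAAAAAAAAAAAAAAAAAAAAAAAAAAAAAAAAAAAAAAAAAAAAAAAAAAAAAMAAAAAAAAAAAAAAA+AAAAAAAAAAAAAAB8AA8AAAAAAAAAAH/4A/8AAAAAAAAAAP/4B/8AAAAAAAAAAf/wB/8AAAAAAAAAAf/gH/4AAAAAAAAAAf/A//wAAAAAAAAAAf/B/jAAAAAAAAAAAf//+CAAAAAAAAAAAf//4HwAAAAAAAAAAP//wH8AAAAAAAAAAAD/gH8AAAAAAAAAAAD/AB8AAAAAAAAAAAD/AAcAAAAAAAAAAAD/AAMAAAAAAAAAAAD/AAMAAAAAAAAAAAH/AAEAAAAAAAAAAAH/AAAAAAAAAAAAAAH/wAAAAAAAAAAAAAP/4AAAAAAAAAAAAAP/4AAAAAAAAAAAAAP/8AAAAAAAAAAAAAP/8AAAAAAAAAAAAAH/8AAAAAAAAAAAAAH/+AAAAAAAAAAAAAH/8AAAAAAAAAAAAAD/4AAAAAAAAAAAAAA/4AAAAAAAAAAAAAAf4AAAAAAAAAAAAAAP4AAAAAAAAAAAAAAP8AAAAAAAAAAAAAAP+AAAAAAAAAAAAAAf+AAAAAAAAAAAAAAP/AAAAAAAAAAAAAAH/AAAAAAAAAAAAAAD/gAAAAAAAAAAAB/D/wAAAAAAAAAAAf/P/4AAAAAAAAAAH////8AAAAAAAAAB//////AAAAAAAAAP//////wAAAAAAGD///////4AAAAAAP///////wAAAAAAAP///////wAAAAAAAP///////wAAAAAAAf///////4AAAAAAAf///////8AAAAAAAf///////+AAAAAAAf////////A="/>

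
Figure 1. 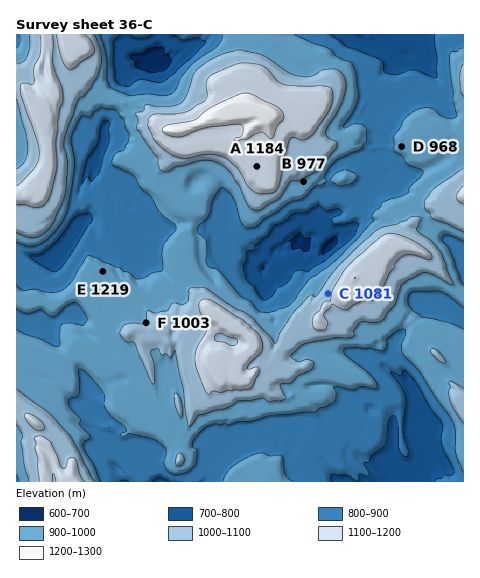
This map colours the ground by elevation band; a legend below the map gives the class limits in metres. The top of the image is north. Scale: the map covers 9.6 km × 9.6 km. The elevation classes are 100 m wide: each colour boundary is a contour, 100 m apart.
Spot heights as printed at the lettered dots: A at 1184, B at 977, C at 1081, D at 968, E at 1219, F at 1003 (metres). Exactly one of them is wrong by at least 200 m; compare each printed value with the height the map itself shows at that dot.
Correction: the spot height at E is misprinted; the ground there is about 969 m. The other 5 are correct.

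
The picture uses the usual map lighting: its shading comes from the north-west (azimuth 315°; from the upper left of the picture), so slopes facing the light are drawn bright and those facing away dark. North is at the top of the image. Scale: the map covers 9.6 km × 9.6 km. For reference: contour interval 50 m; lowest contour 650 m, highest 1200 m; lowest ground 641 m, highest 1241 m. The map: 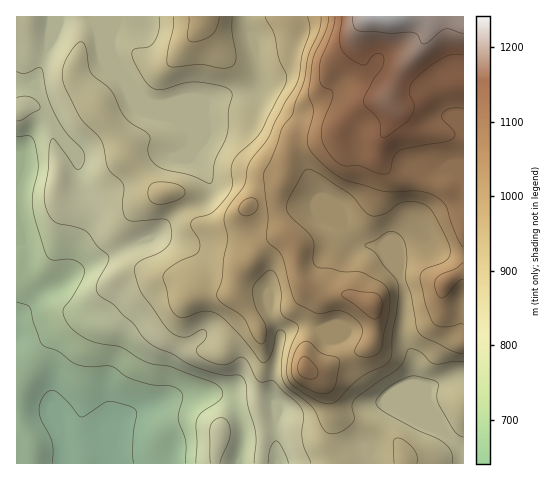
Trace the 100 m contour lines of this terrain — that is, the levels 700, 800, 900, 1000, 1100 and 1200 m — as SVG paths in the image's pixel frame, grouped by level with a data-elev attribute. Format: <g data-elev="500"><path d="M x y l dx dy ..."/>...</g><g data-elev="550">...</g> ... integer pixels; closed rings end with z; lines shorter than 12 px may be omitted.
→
<g data-elev="700"><path d="M17 302l13 5 4 16 8 22 17 7 15 11 14 4 23-1 21 13 20 6 20 1 9 5 2 7-5 21 8 22-1 22"/></g><g data-elev="800"><path d="M220 463l9-22 1-9-2-11-4-3-3 0-7 3-4 6 1 36"/><path d="M268 463l2-14 6-8 2 1 3 4 7 17"/><path d="M17 121l6-2 16-9 1-2-3-6-5-4-7-2-8 2"/><path d="M17 71l8 2 13-5 3 0 6 28 7 17 11 18 16 17 3 6-1 11-2 3-4 1-22-29-3-1-3 8-1 22-4 26 1 11 4 10 8 7 18 4 10 4 13 15 10 9 1 5-12 23 0 9 4 5 13 8 18 17 16 20 9 6 15 6 14 9 11 5 23 6 18 1 5 3 3 6 2 21 8 28-2 30"/></g><g data-elev="900"><path d="M417 463l0-7-3-7-8-8-8-3-3 1-2 3 1 21"/><path d="M159 204l9-1 12-4 5-5-1-5-4-3-8-3-13-1-7 1-4 6 0 8 4 5z"/><path d="M173 17l0 11-6 28 1 9 6 2 27-3 22 4 9-2 4-6-4-28 0-15"/><path d="M265 17l10 18 4 24 7 16 0 8-26 50-26 27-3 9 1 17-4 9-15 17-18 6-4 4 0 6 9 14-1 9-4 4-20 9-12 10 0 5 9 31 4 5 5 3 23-7 7 1 7 3 21 20 24 28 3-1 5-7 6-23 3-2 4 1 2 6-5 32 3 13 5 7 23 17 11 23 7 5 11-2 11-8 2-5-2-13 2-6 24-18 20-13 5-7 6-13 4 0 6 2 11 10 4 3 29-2"/></g><g data-elev="1000"><path d="M319 393l9 0 6-5 2-6 4-21-3-4-16-4-10-10-6-2-6 4-5 9-2 11 0 10 2 4 5 5z"/><path d="M242 215l7 1 7-5 2-5-2-7-7-1-7 5-3 7z"/><path d="M321 17l-1 12-11 25-5 27-9 22-2 10-11 16-7 21-11 24 4 42-1 23 3 5 9 8 3 5 12 43 5 5 16 8 6 0 19-2 7 2 8 6 6 6 1 5-1 7-6 13 2 5 7 2 7 0 6-3 3-4 10-42 0-13-3-8-6-5-19-10-20 0-26-6-3-6 1-15-2-7-25-27 0-7 3-8 14-24 2-2 3-1 11 5 30 20 15 18 6 4 6 0 7-2 14-10 8-3 14 2 10 5 16 29 4 15-1 5-3 4-20 8-5 4-1 7 5 24 7 17 5 4 9 2 14-3 3 1"/></g><g data-elev="1100"><path d="M335 17l-3 15-11 28-2 14 2 10 4 4 6 2 2 4-2 8-9 23 0 14 6 13 9 10 7 4 14-1 20 8 10 1 2-3 4-14 5-6 8-3 38-6 9-4 1-2-1-4-12-13 0-4 7-6 14-1"/></g><g data-elev="1200"><path d="M352 17l2 9 4 5 33 2 22-1 5 3 3 8 3 1 4-2 17-13 4 0 14 5"/></g>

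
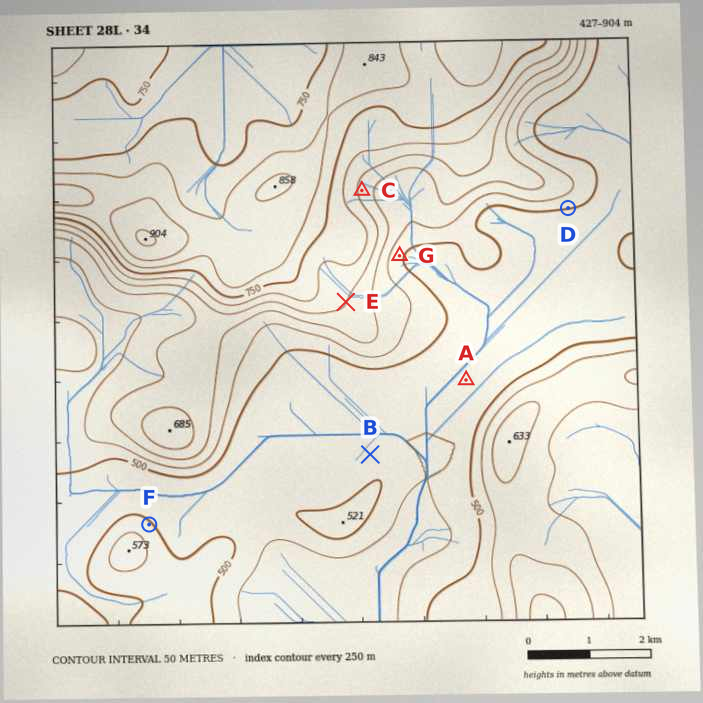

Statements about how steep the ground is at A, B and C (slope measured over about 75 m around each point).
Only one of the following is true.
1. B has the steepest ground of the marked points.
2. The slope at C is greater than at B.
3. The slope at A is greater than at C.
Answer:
2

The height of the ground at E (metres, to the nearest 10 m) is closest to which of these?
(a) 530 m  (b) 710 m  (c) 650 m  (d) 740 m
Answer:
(c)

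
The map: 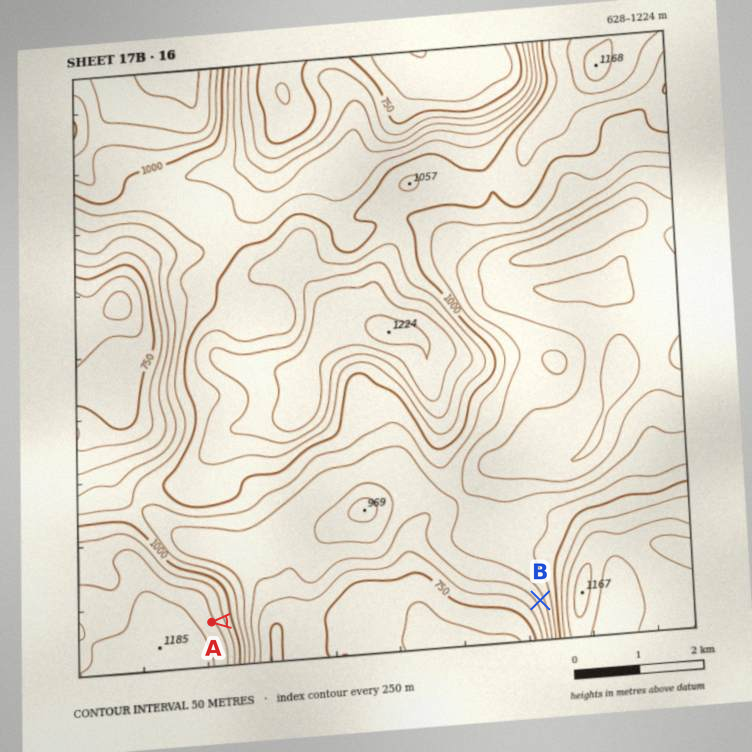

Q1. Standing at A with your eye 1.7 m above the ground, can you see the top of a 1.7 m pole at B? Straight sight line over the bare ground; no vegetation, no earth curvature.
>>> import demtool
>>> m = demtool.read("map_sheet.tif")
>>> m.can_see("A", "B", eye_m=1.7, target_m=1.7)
True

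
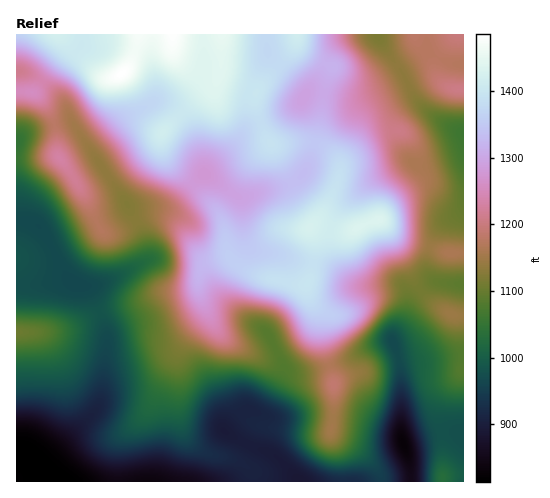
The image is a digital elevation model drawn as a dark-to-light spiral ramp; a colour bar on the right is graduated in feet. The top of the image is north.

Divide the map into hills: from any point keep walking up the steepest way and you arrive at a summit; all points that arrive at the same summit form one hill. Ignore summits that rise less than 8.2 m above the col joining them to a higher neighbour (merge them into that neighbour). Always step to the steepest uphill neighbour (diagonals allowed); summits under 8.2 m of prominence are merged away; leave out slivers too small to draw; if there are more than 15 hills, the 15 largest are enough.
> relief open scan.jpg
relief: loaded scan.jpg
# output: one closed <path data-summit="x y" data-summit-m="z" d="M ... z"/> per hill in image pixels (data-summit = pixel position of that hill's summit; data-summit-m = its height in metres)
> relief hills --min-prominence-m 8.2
<path data-summit="378 220" data-summit-m="438" d="M405 78l-47 20-50-6-5 8 14 19-1 21-11 31-5 7-12 6-24 6-14 6-11 1-35-23-36 33-39 1 13 25 5 16 0 10-10 7-32 16-19 5 12 19 9 28-5 58-7 19-53 54 11 17 245-1-24-26-22-8-22-12-5-4 1-3 13-14 9-4 18 4 16-29 8-9 54-14 26-15 14-5 8 0 1-5 9-13 12-27 16-13 8-2-9-7-2-6 1-16 7-19 12-13 17-11 0-76-34-21-14-13z"/><path data-summit="122 74" data-summit-m="453" d="M266 34l-249 0-1 107 9-8 8-3 38-8 56 83 5 4 36-2 36-33 35 23 11-1 14-6 24-6 12-6 8-12 9-32 0-15-14-19 3-6-2-6-35-32-2-6z"/><path data-summit="17 332" data-summit-m="337" d="M69 280l-31 5-22 0 0 167 12 3 13 11 54-55 7-19 5-44-1-19-16-39-5-4-8-1z"/><path data-summit="60 158" data-summit-m="376" d="M71 122l-38 8-8 3-9 9 0 78 22 5 14 20 9-2 55-27 8-5 4-5z"/><path data-summit="459 89" data-summit-m="368" d="M463 34l-85 1 6 11 18 26 14 28 18 17 29 16z"/><path data-summit="452 315" data-summit-m="349" d="M445 282l-13 0-18 15-12 27-9 13 7 34 5-5 7-2 52-9 0-70z"/><path data-summit="297 35" data-summit-m="431" d="M377 34l-110 0 0 16 2 6 35 32 2 6 14-20 10-20 9-10 11-5z"/><path data-summit="442 478" data-summit-m="314" d="M455 432l-14 0-38 12 6 16 3 22 52-1 0-46z"/>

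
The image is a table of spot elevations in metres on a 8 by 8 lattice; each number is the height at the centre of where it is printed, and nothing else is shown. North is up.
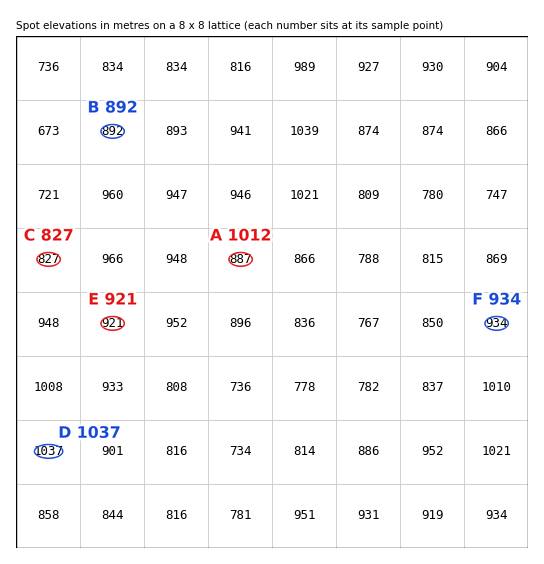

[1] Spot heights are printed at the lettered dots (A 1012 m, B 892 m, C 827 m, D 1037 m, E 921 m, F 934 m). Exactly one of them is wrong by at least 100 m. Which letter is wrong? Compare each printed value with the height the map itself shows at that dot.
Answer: A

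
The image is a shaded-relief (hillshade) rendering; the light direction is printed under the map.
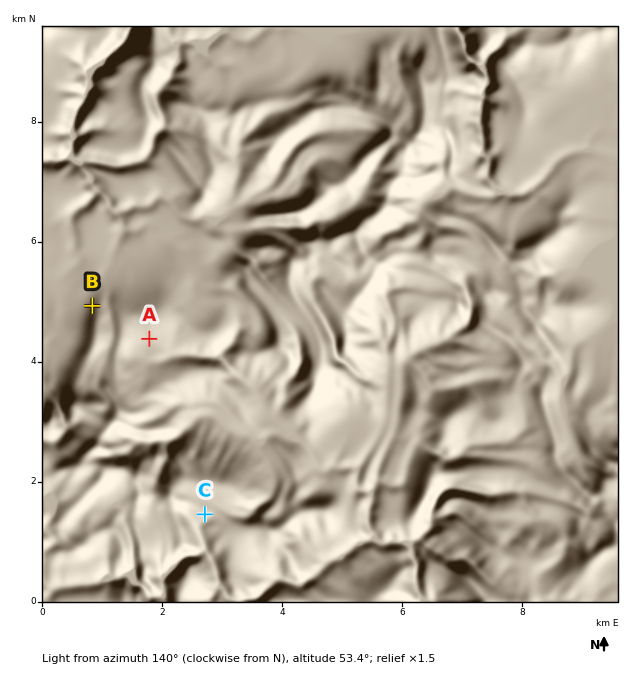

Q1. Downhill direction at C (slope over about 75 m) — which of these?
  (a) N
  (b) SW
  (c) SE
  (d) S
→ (d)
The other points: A S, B NW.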